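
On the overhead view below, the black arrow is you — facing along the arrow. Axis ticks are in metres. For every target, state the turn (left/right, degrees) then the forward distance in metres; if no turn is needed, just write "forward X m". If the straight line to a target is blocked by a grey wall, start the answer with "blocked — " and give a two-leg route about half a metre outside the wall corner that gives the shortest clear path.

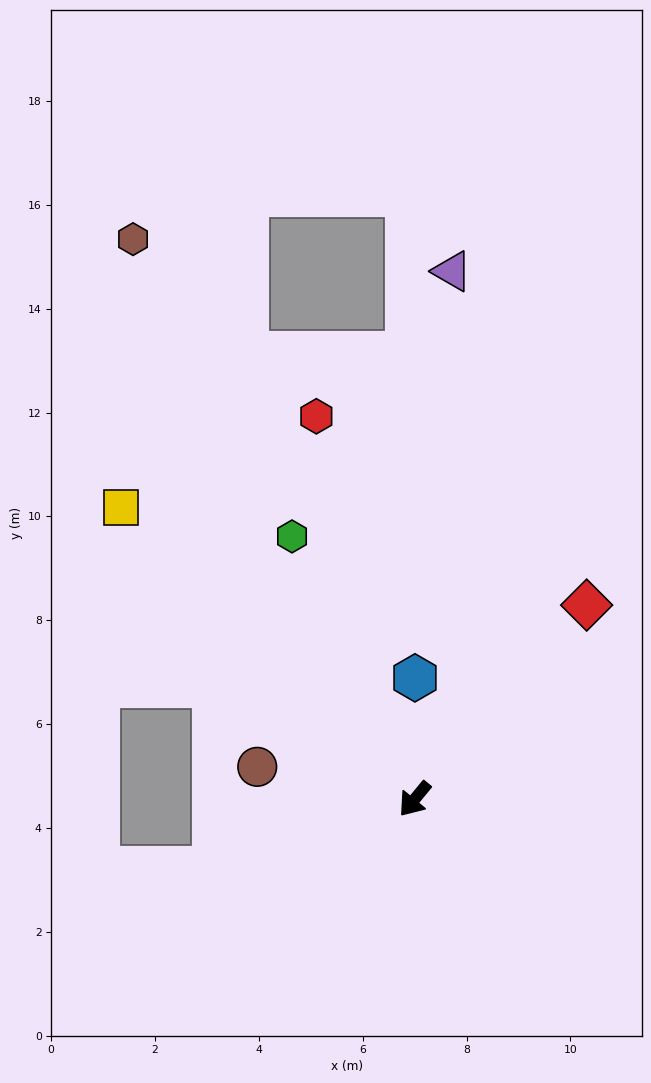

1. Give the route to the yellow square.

turn right 95°, forward 8.0 m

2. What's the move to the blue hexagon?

turn right 141°, forward 2.3 m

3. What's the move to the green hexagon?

turn right 115°, forward 5.6 m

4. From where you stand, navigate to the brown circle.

turn right 62°, forward 3.1 m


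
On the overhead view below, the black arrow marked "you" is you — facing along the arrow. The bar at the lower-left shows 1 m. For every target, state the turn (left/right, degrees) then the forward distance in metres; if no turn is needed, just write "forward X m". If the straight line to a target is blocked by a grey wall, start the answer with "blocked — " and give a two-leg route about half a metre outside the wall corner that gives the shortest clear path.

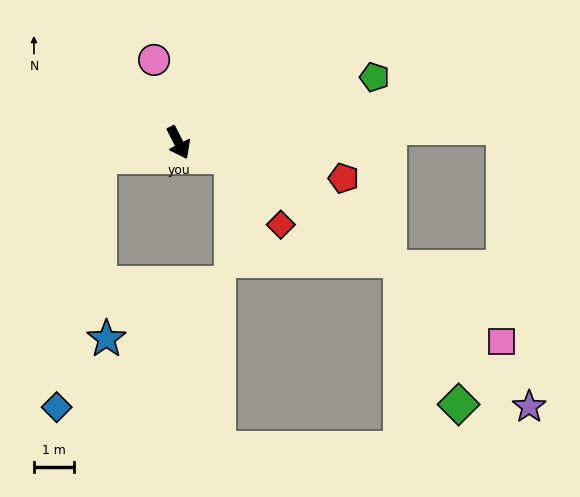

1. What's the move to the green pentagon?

turn left 81°, forward 5.1 m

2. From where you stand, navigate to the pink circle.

turn left 169°, forward 2.1 m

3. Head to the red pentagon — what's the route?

turn left 51°, forward 4.2 m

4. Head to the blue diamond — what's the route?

blocked — turn right 107°, forward 2.0 m, then turn left 70°, forward 6.3 m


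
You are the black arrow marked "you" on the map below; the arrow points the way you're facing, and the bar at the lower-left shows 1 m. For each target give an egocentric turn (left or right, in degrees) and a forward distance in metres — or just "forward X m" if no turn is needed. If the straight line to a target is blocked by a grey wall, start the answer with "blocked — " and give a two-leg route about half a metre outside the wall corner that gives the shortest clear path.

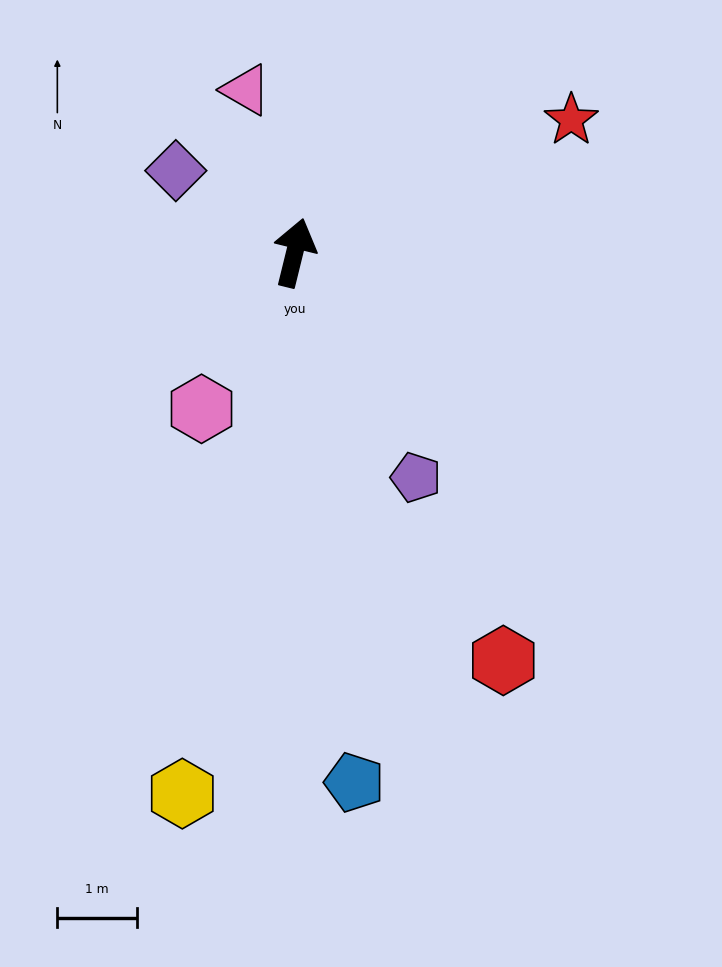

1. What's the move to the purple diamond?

turn left 69°, forward 1.8 m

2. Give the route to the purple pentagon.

turn right 138°, forward 3.2 m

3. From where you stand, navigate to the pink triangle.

turn left 30°, forward 2.1 m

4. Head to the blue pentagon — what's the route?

turn right 160°, forward 6.7 m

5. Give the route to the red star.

turn right 51°, forward 3.9 m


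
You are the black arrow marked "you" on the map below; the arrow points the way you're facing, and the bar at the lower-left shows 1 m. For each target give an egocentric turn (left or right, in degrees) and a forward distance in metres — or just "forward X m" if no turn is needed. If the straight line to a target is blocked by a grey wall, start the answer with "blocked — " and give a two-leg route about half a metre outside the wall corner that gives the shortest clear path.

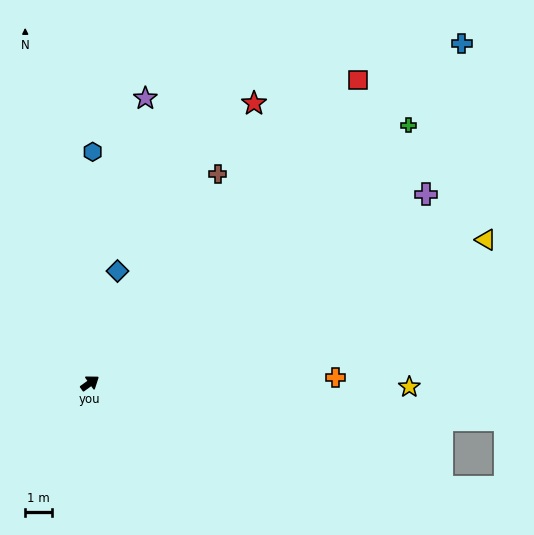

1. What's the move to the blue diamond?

turn left 41°, forward 4.4 m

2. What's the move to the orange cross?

turn right 34°, forward 9.3 m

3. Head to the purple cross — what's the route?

turn right 6°, forward 14.6 m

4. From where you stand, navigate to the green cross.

turn left 3°, forward 15.5 m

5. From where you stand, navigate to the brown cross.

turn left 23°, forward 9.3 m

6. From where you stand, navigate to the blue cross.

turn left 7°, forward 19.1 m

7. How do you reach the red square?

turn left 13°, forward 15.3 m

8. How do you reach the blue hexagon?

turn left 54°, forward 8.8 m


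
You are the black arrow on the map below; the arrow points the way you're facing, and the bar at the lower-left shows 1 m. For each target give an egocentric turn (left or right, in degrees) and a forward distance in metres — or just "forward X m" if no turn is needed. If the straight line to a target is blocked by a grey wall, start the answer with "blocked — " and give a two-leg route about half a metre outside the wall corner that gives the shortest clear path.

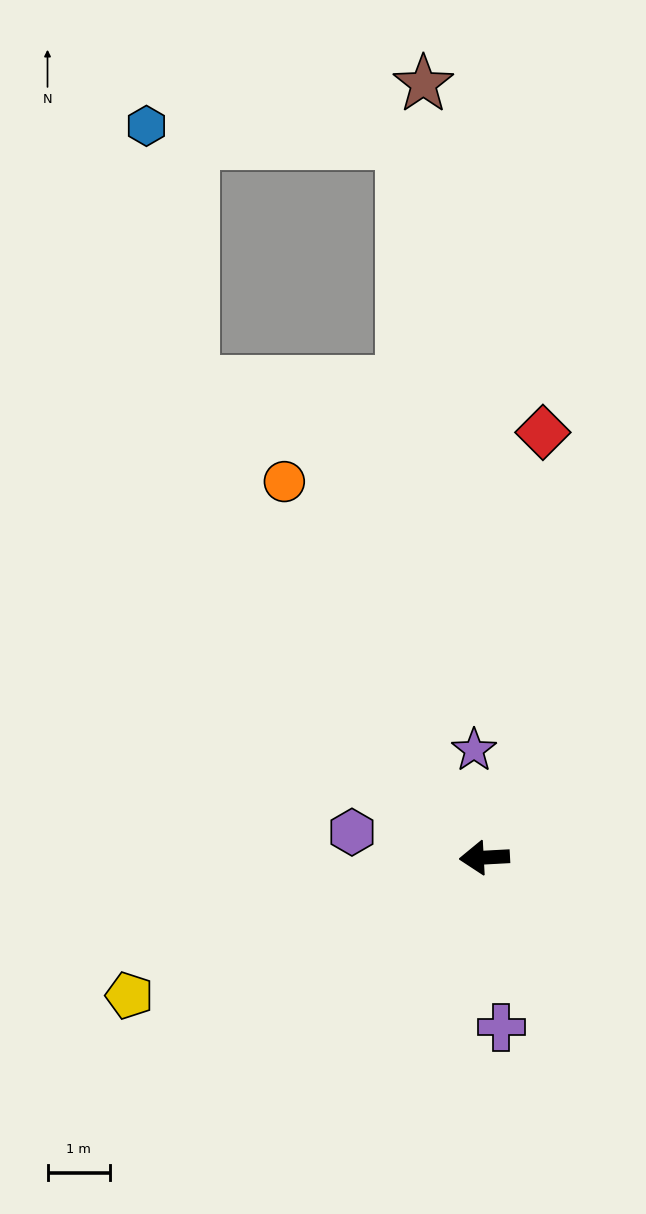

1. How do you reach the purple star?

turn right 88°, forward 1.7 m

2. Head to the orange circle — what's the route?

turn right 65°, forward 6.9 m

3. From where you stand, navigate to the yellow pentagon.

turn left 18°, forward 6.1 m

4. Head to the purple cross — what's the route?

turn left 93°, forward 2.7 m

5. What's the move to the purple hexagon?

turn right 14°, forward 2.2 m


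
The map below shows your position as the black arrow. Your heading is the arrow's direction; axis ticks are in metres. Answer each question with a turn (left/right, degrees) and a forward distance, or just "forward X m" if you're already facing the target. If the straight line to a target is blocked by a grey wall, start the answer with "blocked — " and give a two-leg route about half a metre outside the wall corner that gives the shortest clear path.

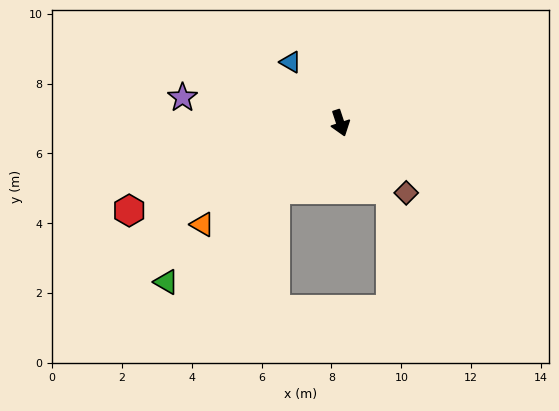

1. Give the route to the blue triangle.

turn right 159°, forward 2.3 m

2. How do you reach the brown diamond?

turn left 25°, forward 2.7 m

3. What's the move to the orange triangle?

turn right 72°, forward 4.9 m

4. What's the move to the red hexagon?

turn right 86°, forward 6.5 m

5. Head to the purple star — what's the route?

turn right 117°, forward 4.6 m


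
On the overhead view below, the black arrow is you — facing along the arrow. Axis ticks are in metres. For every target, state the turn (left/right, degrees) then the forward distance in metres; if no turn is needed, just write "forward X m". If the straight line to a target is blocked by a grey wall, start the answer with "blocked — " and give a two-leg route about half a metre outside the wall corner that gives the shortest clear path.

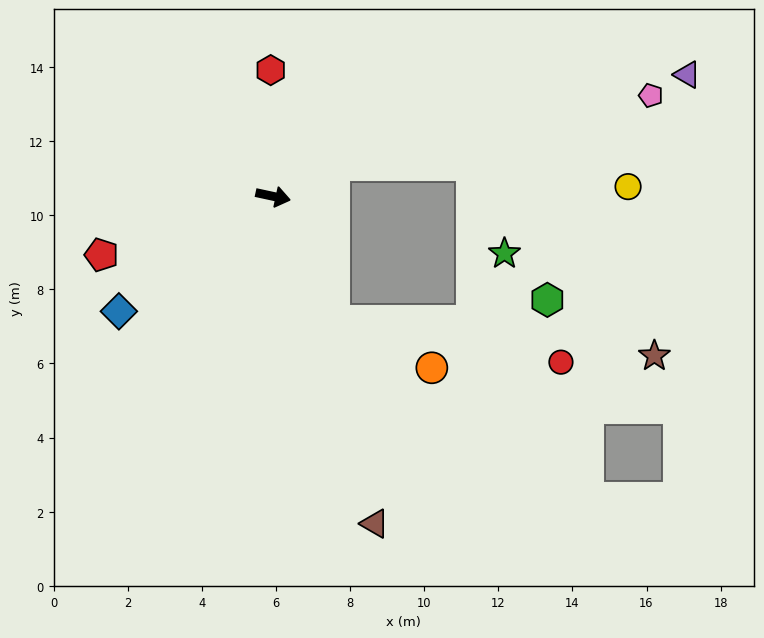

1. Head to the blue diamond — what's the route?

turn right 131°, forward 5.2 m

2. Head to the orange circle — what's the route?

blocked — turn right 52°, forward 3.7 m, then turn left 38°, forward 2.9 m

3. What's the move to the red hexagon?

turn left 103°, forward 3.4 m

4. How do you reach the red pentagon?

turn right 149°, forward 4.9 m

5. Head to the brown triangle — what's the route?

turn right 61°, forward 9.3 m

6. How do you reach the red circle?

blocked — turn right 52°, forward 3.7 m, then turn left 54°, forward 6.2 m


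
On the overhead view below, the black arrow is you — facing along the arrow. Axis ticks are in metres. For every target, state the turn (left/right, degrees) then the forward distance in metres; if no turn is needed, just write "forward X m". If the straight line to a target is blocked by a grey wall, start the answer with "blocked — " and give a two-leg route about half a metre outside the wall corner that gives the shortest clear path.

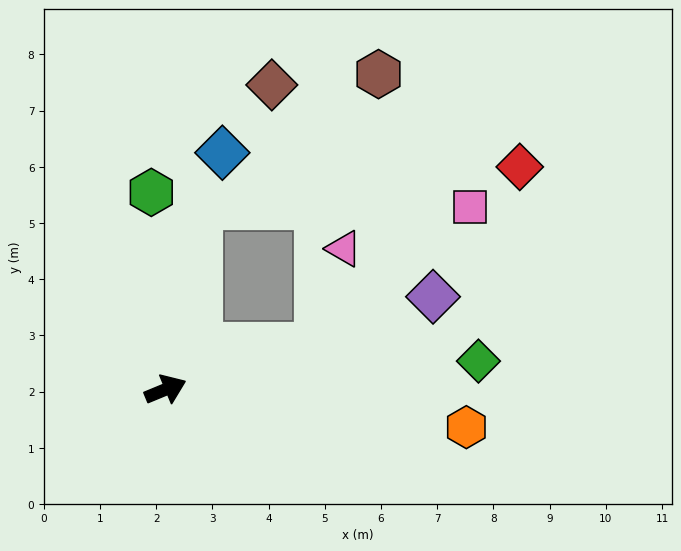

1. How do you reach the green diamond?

turn right 17°, forward 5.6 m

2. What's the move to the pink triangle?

blocked — turn right 7°, forward 2.8 m, then turn left 60°, forward 1.8 m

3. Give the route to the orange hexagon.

turn right 30°, forward 5.4 m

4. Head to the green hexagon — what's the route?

turn left 72°, forward 3.5 m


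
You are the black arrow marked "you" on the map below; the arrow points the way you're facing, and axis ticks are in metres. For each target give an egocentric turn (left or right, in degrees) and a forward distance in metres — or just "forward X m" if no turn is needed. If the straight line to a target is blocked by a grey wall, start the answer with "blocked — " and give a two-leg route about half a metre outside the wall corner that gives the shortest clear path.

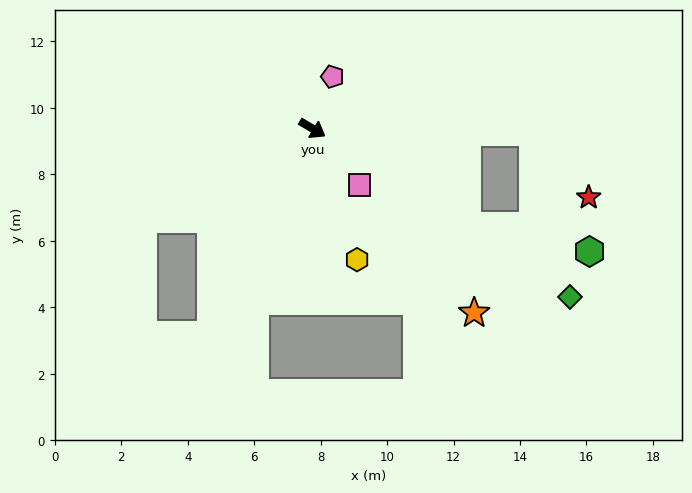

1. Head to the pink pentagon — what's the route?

turn left 100°, forward 1.7 m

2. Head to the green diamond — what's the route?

turn right 2°, forward 9.3 m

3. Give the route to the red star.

blocked — turn left 30°, forward 6.6 m, then turn right 49°, forward 2.6 m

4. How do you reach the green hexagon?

blocked — forward 5.5 m, then turn left 19°, forward 3.8 m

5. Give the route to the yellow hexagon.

turn right 40°, forward 4.2 m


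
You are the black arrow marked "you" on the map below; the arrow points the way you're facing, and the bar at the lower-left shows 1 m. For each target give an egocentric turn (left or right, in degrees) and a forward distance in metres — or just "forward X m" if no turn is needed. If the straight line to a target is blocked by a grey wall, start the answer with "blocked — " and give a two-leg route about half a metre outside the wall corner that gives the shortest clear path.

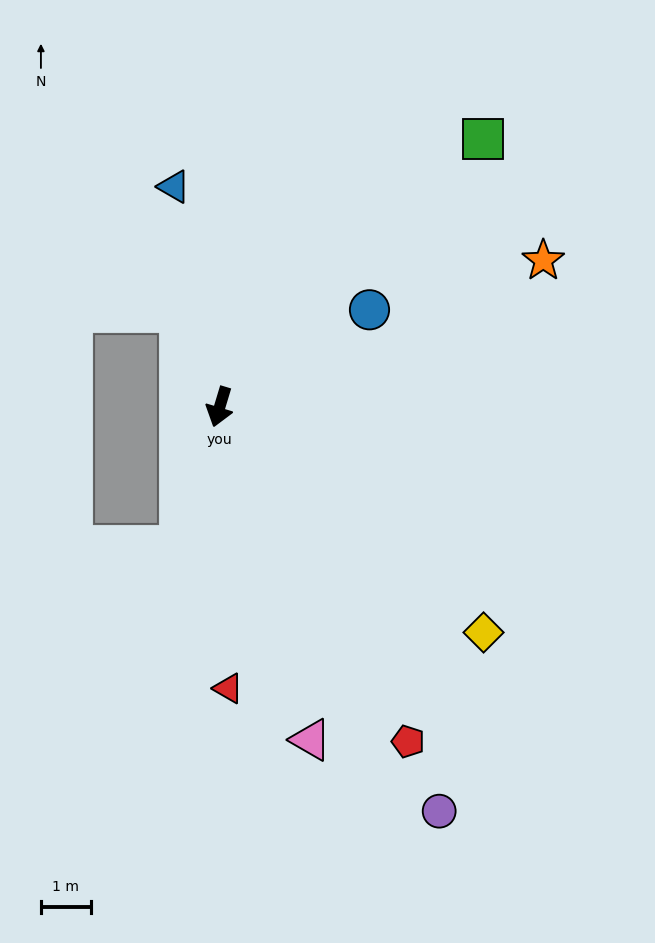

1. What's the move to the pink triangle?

turn left 32°, forward 7.0 m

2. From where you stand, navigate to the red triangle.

turn left 19°, forward 5.7 m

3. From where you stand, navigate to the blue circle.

turn left 140°, forward 3.6 m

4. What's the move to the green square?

turn left 152°, forward 7.6 m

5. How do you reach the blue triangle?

turn right 151°, forward 4.5 m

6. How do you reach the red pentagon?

turn left 46°, forward 7.7 m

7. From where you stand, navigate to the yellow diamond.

turn left 66°, forward 7.0 m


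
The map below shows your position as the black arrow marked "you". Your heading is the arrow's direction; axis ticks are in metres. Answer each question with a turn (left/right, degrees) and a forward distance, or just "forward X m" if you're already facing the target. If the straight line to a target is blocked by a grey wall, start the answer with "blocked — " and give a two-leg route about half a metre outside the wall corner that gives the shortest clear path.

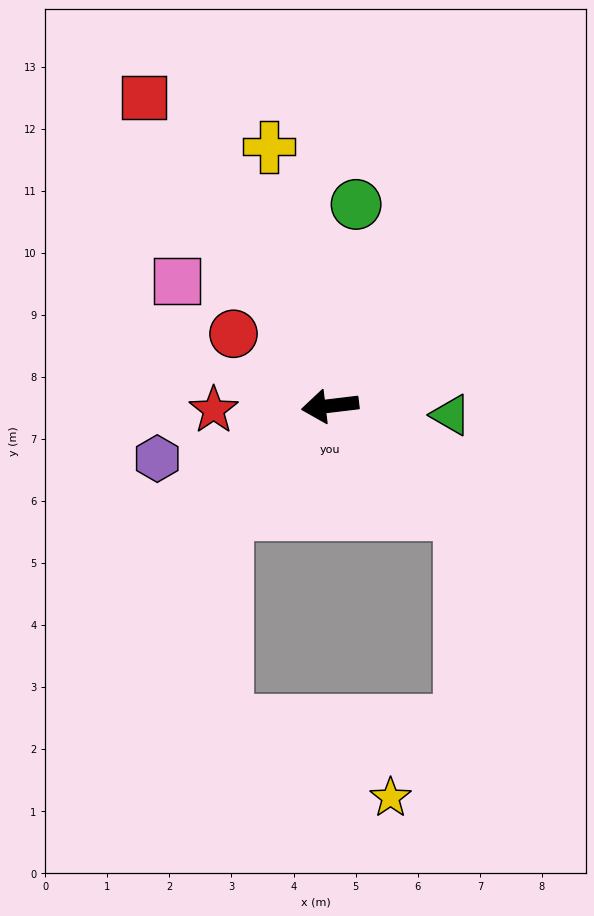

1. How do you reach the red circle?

turn right 44°, forward 1.9 m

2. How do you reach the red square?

turn right 66°, forward 5.8 m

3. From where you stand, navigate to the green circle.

turn right 104°, forward 3.3 m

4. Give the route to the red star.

turn right 5°, forward 1.9 m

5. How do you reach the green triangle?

turn left 169°, forward 2.0 m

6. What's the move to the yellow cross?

turn right 84°, forward 4.3 m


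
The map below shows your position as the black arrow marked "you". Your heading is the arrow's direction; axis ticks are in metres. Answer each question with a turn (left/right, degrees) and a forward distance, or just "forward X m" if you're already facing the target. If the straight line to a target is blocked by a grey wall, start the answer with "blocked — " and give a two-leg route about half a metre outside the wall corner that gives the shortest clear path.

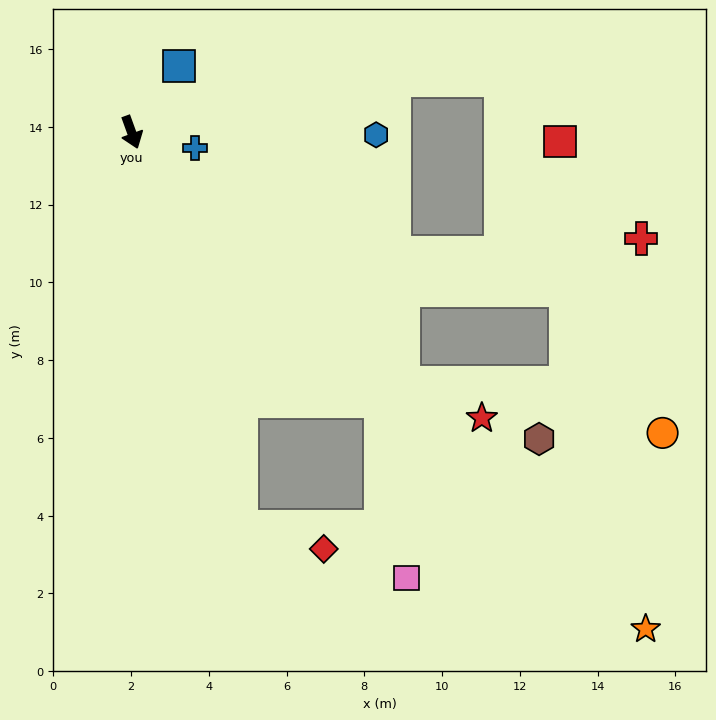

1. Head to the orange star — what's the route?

turn left 26°, forward 18.4 m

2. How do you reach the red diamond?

blocked — turn right 4°, forward 10.5 m, then turn left 59°, forward 2.2 m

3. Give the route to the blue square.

turn left 124°, forward 2.1 m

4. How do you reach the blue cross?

turn left 56°, forward 1.7 m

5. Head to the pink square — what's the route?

blocked — turn left 23°, forward 9.4 m, then turn right 34°, forward 4.6 m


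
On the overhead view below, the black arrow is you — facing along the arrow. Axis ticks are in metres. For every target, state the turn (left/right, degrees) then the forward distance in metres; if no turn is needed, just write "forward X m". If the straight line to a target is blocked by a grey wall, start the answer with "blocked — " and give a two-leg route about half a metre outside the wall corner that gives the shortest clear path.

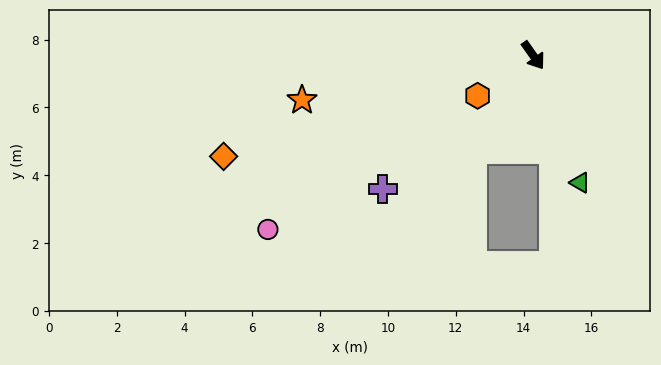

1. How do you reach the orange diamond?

turn right 107°, forward 9.6 m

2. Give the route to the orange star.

turn right 114°, forward 6.9 m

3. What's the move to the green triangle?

turn right 15°, forward 4.0 m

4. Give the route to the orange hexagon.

turn right 89°, forward 2.0 m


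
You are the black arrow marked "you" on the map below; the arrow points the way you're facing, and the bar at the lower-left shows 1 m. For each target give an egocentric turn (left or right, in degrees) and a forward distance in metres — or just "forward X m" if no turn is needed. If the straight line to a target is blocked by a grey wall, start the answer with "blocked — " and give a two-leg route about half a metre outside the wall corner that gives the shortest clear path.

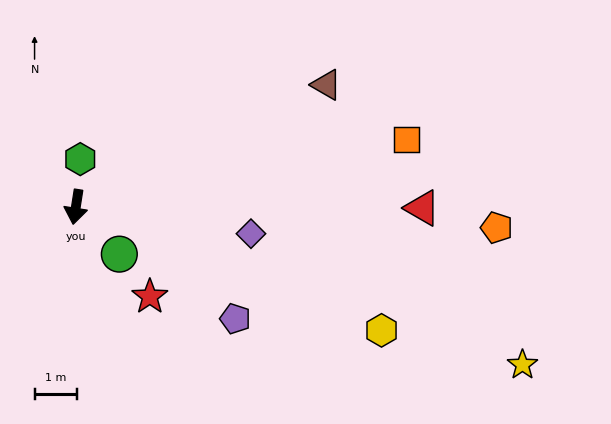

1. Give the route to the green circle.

turn left 52°, forward 1.5 m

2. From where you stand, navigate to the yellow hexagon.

turn left 77°, forward 7.7 m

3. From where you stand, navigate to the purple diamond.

turn left 90°, forward 4.1 m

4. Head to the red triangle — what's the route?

turn left 99°, forward 8.1 m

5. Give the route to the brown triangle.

turn left 125°, forward 6.5 m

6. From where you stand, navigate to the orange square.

turn left 110°, forward 7.9 m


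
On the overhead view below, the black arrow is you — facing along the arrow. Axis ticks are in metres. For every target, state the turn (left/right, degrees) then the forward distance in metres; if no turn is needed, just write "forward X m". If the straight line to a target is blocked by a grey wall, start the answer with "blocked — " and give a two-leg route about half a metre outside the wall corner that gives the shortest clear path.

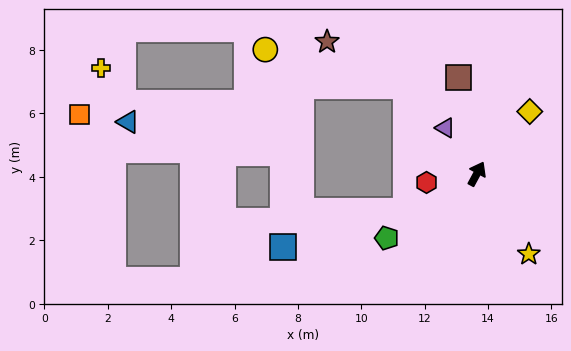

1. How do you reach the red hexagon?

turn left 128°, forward 1.6 m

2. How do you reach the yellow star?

turn right 119°, forward 3.0 m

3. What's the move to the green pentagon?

turn left 154°, forward 3.5 m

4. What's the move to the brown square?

turn left 39°, forward 3.1 m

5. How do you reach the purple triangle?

turn left 63°, forward 1.8 m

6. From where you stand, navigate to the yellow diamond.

turn right 12°, forward 2.6 m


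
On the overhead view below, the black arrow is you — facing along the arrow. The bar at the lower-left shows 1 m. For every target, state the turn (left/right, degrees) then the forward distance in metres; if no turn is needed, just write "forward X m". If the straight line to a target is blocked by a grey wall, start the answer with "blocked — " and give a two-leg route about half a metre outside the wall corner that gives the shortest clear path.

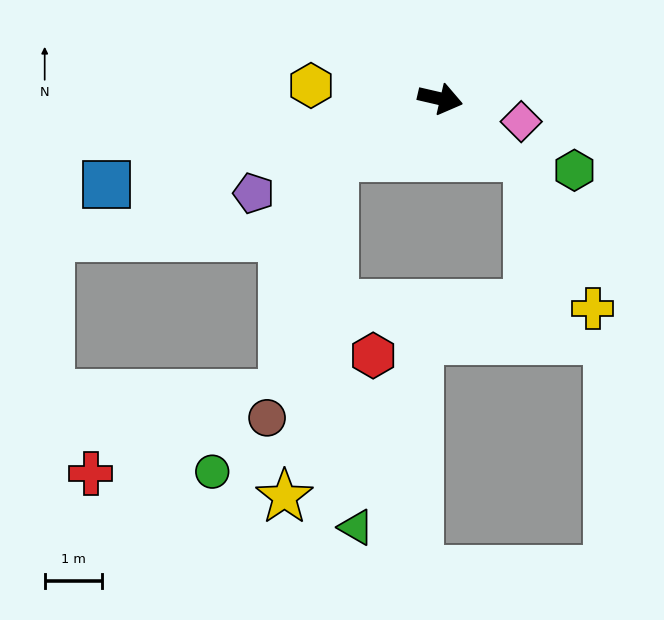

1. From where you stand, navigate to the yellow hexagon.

turn right 173°, forward 2.3 m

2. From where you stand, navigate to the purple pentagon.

turn right 140°, forward 3.6 m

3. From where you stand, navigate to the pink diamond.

turn right 3°, forward 1.5 m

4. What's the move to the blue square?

turn right 153°, forward 6.0 m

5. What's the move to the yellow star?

blocked — turn right 138°, forward 2.1 m, then turn left 53°, forward 6.0 m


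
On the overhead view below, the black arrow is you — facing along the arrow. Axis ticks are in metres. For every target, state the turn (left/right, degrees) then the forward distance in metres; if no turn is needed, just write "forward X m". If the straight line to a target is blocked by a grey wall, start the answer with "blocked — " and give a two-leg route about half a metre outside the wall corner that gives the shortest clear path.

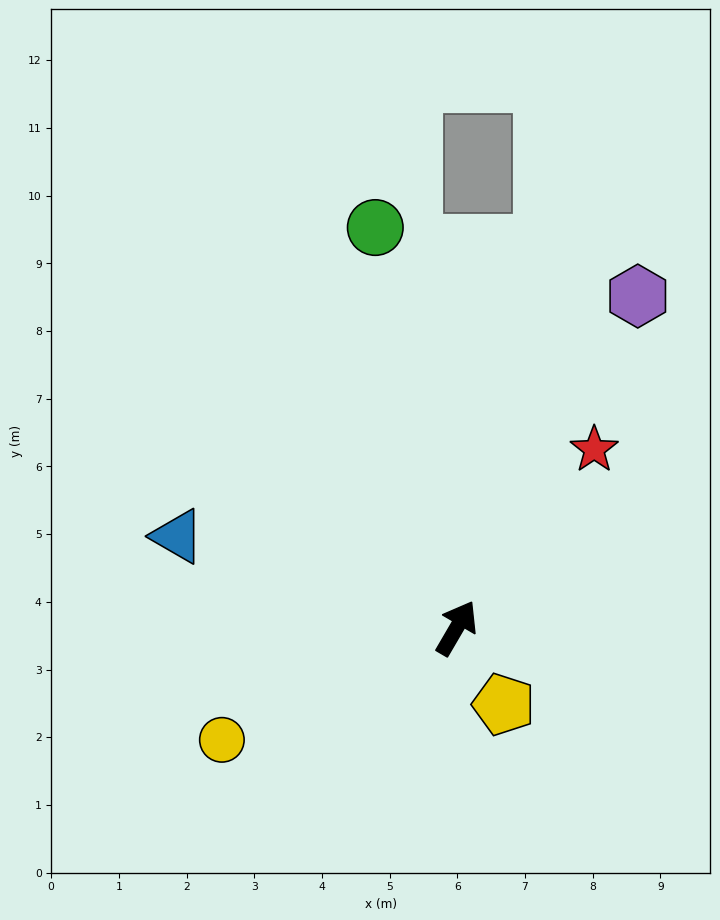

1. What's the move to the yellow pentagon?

turn right 118°, forward 1.3 m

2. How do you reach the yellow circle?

turn left 146°, forward 3.8 m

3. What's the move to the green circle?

turn left 42°, forward 6.0 m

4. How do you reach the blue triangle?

turn left 102°, forward 4.3 m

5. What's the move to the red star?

turn right 7°, forward 3.3 m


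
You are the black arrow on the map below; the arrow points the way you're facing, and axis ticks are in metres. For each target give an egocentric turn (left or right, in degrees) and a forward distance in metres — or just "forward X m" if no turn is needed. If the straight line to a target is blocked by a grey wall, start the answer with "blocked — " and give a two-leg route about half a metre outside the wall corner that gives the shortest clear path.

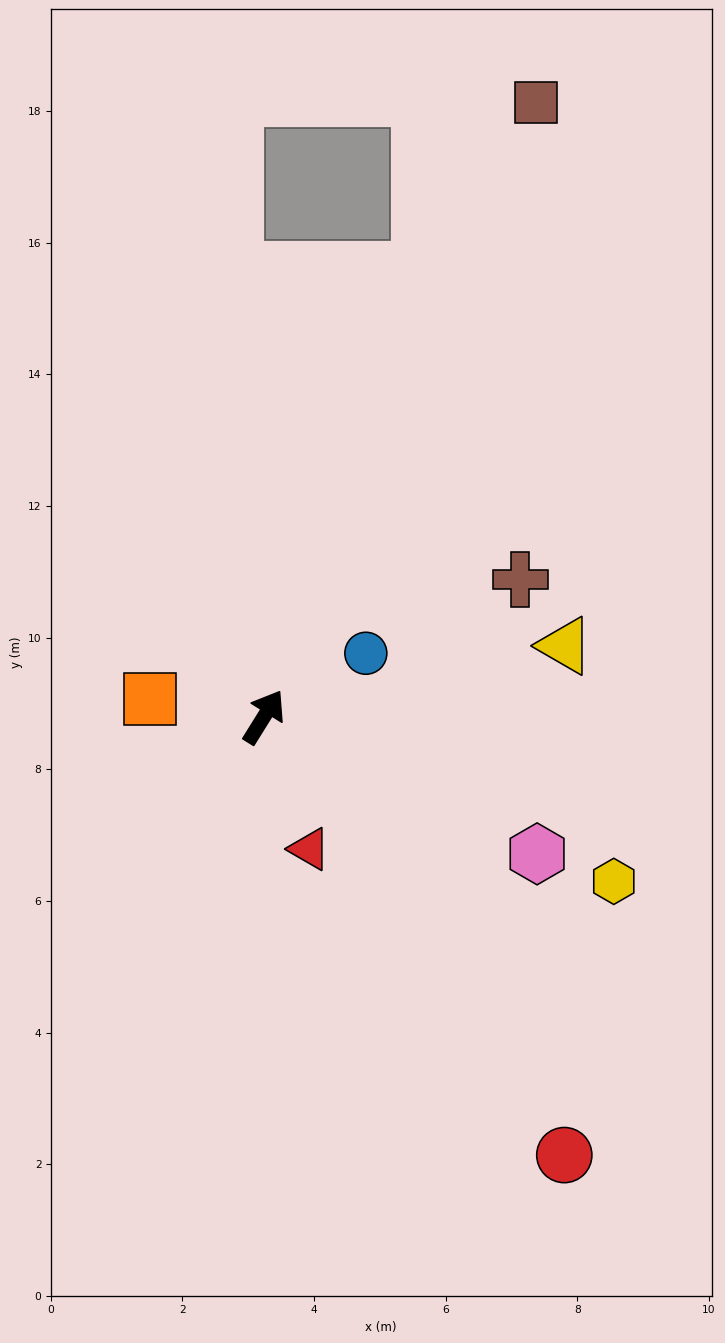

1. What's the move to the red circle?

turn right 114°, forward 8.1 m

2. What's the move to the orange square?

turn left 113°, forward 1.8 m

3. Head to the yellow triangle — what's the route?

turn right 45°, forward 4.7 m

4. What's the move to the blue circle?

turn right 26°, forward 1.8 m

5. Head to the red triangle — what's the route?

turn right 129°, forward 2.1 m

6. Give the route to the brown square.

turn left 8°, forward 10.2 m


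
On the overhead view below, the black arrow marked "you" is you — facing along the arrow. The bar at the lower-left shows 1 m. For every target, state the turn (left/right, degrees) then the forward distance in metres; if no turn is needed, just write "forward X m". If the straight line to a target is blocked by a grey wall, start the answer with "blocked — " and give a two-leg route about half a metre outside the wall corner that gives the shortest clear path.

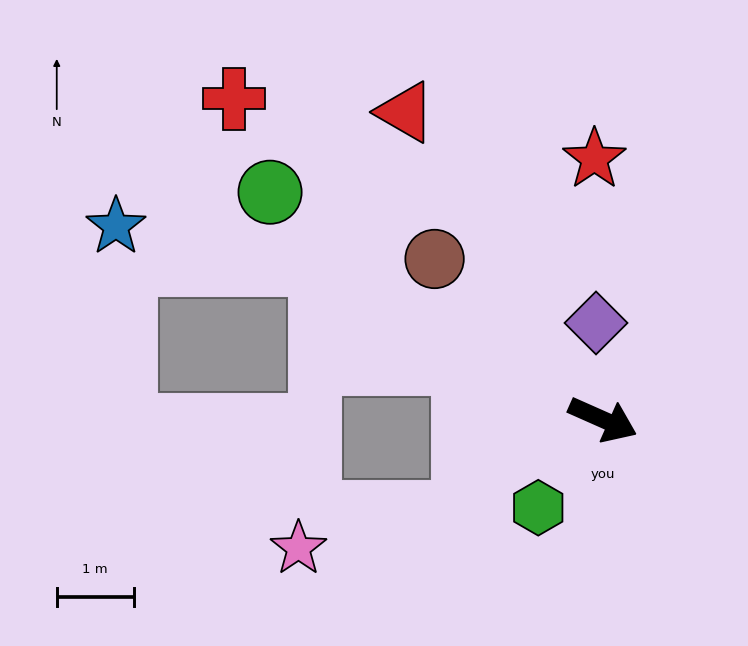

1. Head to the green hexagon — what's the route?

turn right 102°, forward 1.4 m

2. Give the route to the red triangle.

turn left 147°, forward 4.8 m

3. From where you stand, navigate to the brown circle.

turn left 160°, forward 3.0 m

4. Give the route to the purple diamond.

turn left 118°, forward 1.3 m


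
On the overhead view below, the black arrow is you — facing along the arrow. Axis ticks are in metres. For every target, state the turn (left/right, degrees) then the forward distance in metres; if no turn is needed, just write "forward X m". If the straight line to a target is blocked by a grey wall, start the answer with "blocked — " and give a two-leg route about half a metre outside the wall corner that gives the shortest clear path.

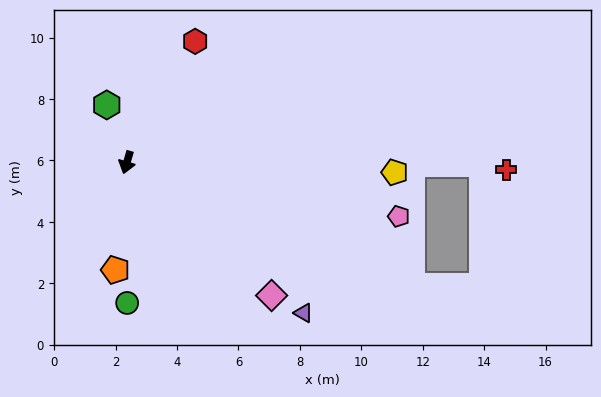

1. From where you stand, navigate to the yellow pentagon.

turn left 104°, forward 8.7 m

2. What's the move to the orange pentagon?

turn left 10°, forward 3.5 m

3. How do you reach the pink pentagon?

turn left 95°, forward 9.0 m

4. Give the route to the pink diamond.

turn left 64°, forward 6.4 m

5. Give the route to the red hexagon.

turn left 167°, forward 4.5 m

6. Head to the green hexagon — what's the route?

turn right 144°, forward 2.0 m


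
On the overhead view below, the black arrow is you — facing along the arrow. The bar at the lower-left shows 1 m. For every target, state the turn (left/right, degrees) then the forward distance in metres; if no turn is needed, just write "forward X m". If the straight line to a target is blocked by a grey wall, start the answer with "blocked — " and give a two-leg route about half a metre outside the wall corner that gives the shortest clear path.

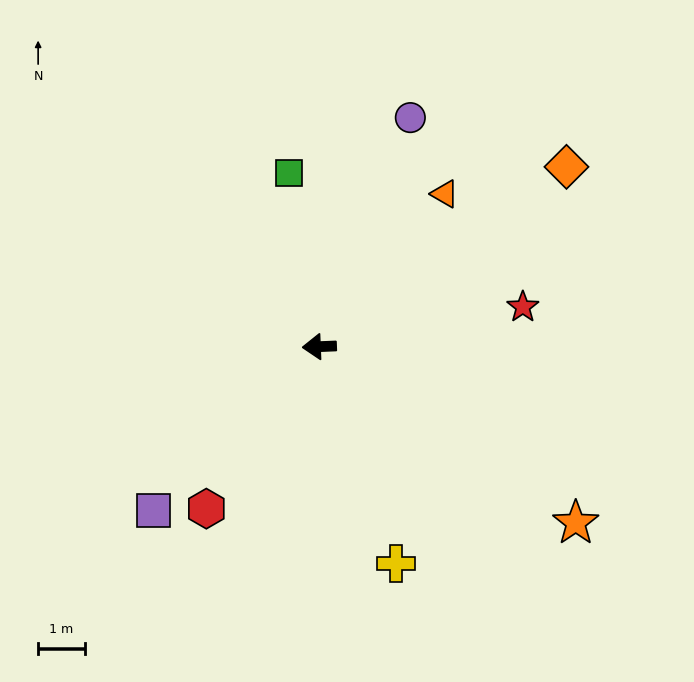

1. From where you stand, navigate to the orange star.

turn left 143°, forward 6.7 m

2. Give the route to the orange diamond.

turn right 146°, forward 6.5 m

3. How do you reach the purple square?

turn left 42°, forward 5.0 m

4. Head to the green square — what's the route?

turn right 83°, forward 3.8 m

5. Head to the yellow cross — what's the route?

turn left 107°, forward 4.9 m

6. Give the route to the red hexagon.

turn left 53°, forward 4.2 m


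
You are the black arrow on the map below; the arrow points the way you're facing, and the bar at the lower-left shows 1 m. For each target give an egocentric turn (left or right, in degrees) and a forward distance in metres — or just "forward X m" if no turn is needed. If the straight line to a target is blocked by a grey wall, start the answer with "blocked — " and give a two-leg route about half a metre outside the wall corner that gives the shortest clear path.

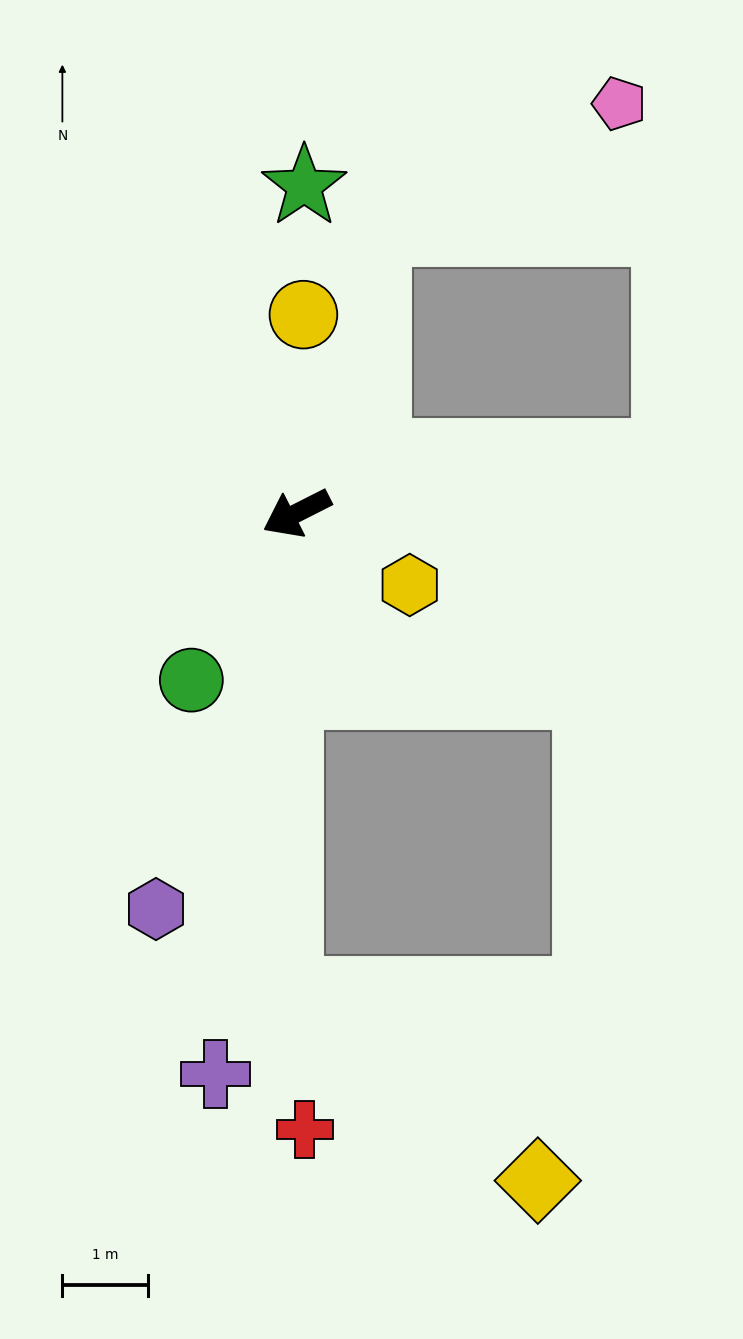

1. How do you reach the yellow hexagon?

turn left 121°, forward 1.6 m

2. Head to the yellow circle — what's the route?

turn right 119°, forward 2.3 m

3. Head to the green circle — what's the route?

turn left 31°, forward 2.3 m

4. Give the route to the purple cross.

turn left 55°, forward 6.6 m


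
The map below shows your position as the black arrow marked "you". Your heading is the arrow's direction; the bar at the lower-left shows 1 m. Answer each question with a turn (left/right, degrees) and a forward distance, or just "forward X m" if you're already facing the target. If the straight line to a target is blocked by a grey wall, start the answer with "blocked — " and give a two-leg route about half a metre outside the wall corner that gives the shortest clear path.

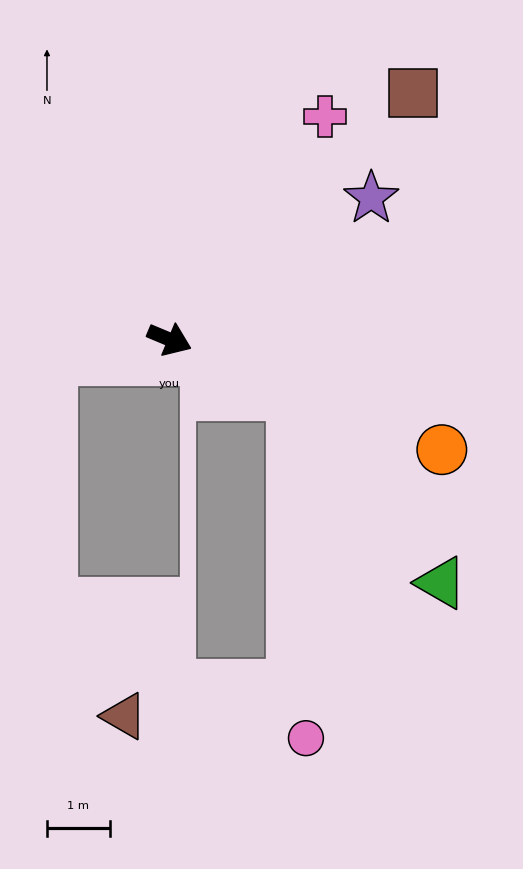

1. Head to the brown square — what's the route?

turn left 68°, forward 5.5 m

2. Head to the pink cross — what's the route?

turn left 78°, forward 4.3 m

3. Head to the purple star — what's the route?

turn left 58°, forward 3.9 m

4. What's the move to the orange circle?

forward 4.7 m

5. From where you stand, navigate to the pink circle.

blocked — forward 2.1 m, then turn right 65°, forward 5.5 m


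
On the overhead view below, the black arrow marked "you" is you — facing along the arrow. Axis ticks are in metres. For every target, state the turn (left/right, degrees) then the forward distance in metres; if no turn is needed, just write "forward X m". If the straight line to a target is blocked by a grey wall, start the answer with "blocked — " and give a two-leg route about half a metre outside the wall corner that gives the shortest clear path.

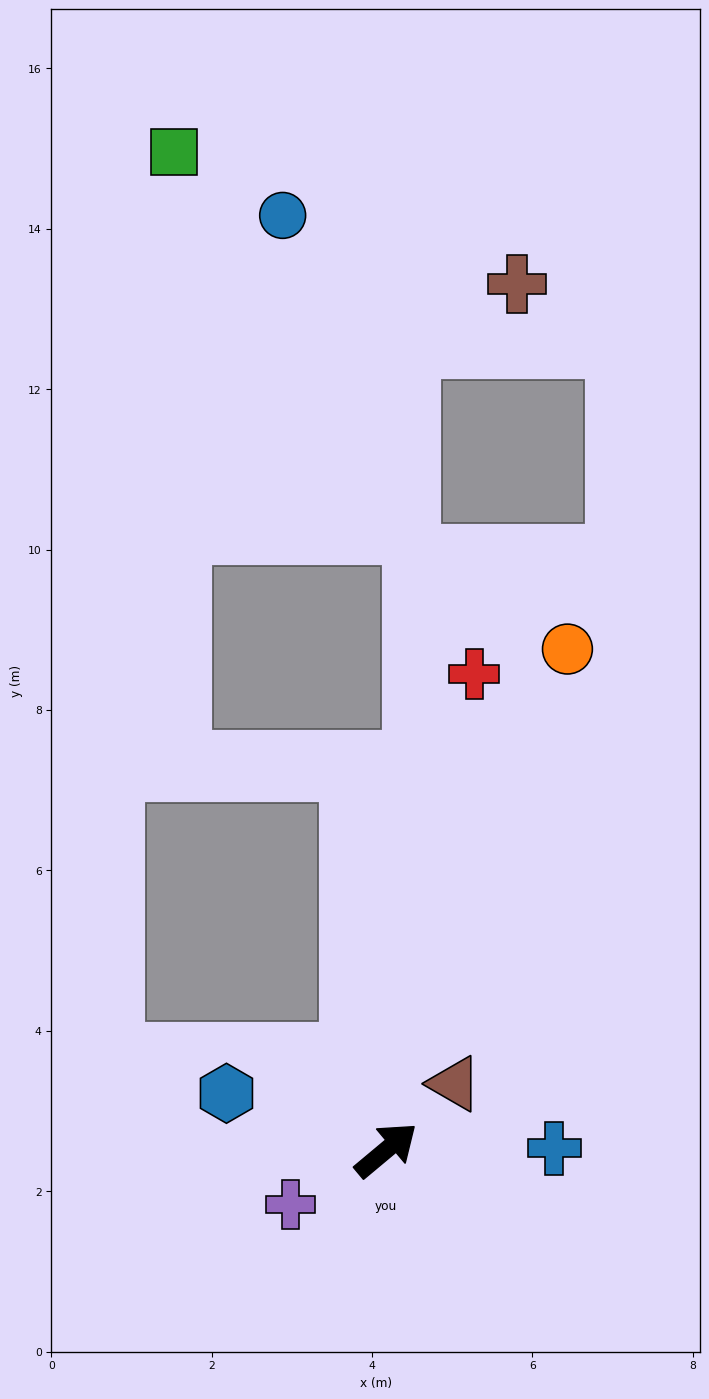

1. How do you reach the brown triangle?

turn left 4°, forward 1.2 m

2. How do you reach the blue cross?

turn right 39°, forward 2.1 m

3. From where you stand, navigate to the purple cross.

turn left 170°, forward 1.4 m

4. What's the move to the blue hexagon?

turn left 121°, forward 2.1 m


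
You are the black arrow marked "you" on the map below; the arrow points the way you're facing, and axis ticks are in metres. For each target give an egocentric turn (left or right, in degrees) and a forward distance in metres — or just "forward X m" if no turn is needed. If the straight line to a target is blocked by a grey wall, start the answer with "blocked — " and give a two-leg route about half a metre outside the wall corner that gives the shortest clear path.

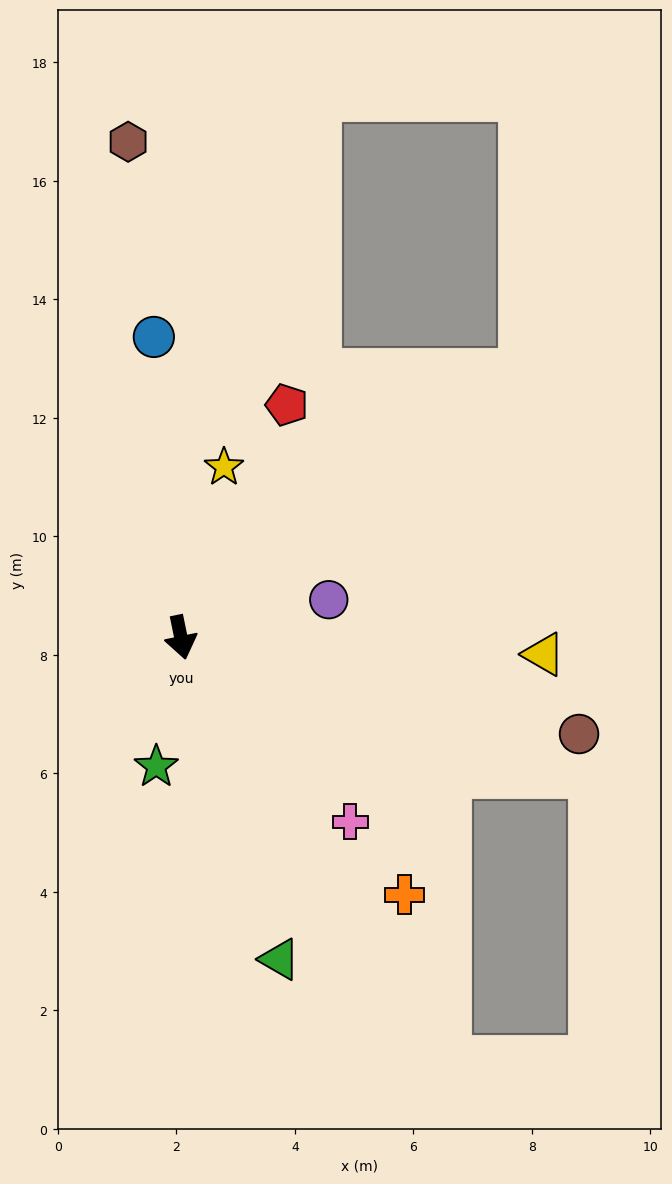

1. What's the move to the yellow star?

turn left 154°, forward 3.0 m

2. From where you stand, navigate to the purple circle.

turn left 93°, forward 2.6 m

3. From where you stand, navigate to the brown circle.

turn left 65°, forward 6.9 m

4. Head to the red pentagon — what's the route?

turn left 144°, forward 4.3 m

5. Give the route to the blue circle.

turn left 174°, forward 5.1 m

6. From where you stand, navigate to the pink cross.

turn left 31°, forward 4.2 m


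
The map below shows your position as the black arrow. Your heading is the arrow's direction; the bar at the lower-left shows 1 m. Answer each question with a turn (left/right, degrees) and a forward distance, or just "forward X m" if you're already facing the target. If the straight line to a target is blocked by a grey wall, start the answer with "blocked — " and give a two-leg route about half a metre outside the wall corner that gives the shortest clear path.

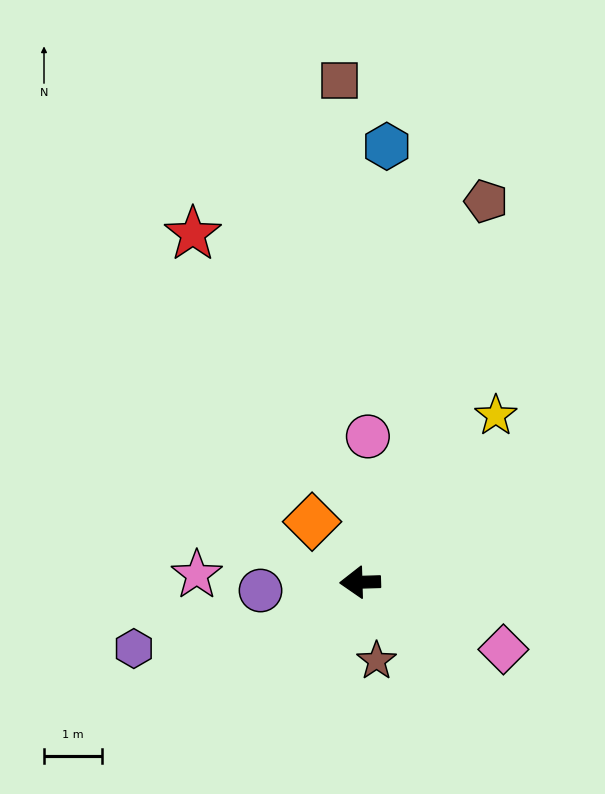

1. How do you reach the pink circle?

turn right 95°, forward 2.5 m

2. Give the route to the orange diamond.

turn right 53°, forward 1.3 m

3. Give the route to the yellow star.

turn right 131°, forward 3.7 m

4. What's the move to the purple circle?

turn left 3°, forward 1.7 m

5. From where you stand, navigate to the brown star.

turn left 100°, forward 1.4 m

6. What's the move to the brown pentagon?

turn right 110°, forward 6.9 m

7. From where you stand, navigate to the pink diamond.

turn left 153°, forward 2.7 m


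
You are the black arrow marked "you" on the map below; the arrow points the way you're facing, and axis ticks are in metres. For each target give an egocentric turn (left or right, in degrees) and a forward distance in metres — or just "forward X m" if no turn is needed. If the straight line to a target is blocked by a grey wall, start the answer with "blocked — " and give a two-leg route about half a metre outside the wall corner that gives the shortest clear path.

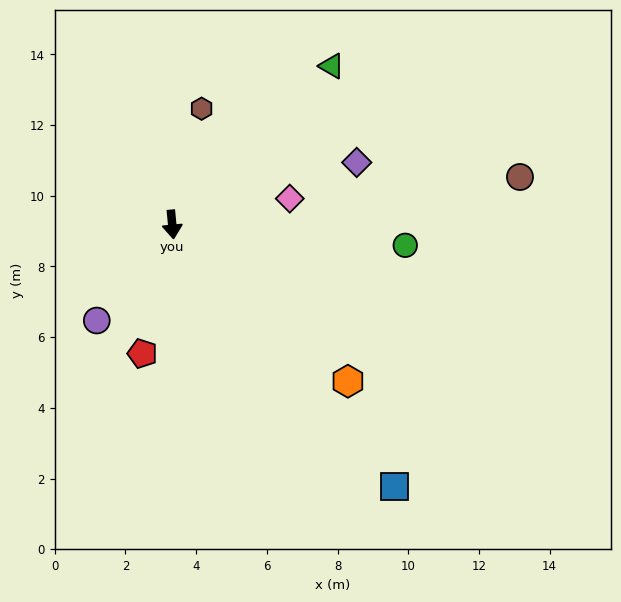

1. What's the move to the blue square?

turn left 35°, forward 9.7 m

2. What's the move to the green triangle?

turn left 129°, forward 6.4 m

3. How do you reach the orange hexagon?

turn left 43°, forward 6.7 m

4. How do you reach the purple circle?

turn right 44°, forward 3.5 m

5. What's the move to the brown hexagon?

turn left 160°, forward 3.4 m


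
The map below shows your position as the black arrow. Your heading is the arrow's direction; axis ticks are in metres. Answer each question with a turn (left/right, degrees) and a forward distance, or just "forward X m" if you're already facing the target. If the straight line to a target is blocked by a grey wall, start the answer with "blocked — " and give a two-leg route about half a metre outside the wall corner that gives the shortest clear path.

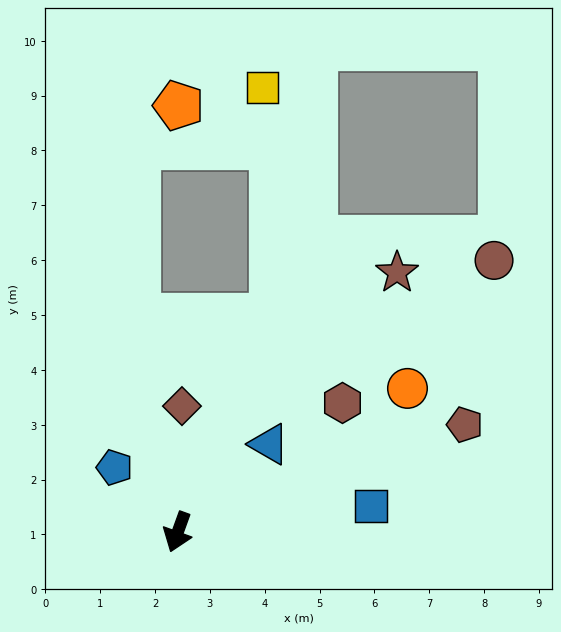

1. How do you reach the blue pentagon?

turn right 116°, forward 1.6 m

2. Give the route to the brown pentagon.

turn left 130°, forward 5.6 m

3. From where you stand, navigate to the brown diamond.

turn right 162°, forward 2.3 m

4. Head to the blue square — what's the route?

turn left 118°, forward 3.6 m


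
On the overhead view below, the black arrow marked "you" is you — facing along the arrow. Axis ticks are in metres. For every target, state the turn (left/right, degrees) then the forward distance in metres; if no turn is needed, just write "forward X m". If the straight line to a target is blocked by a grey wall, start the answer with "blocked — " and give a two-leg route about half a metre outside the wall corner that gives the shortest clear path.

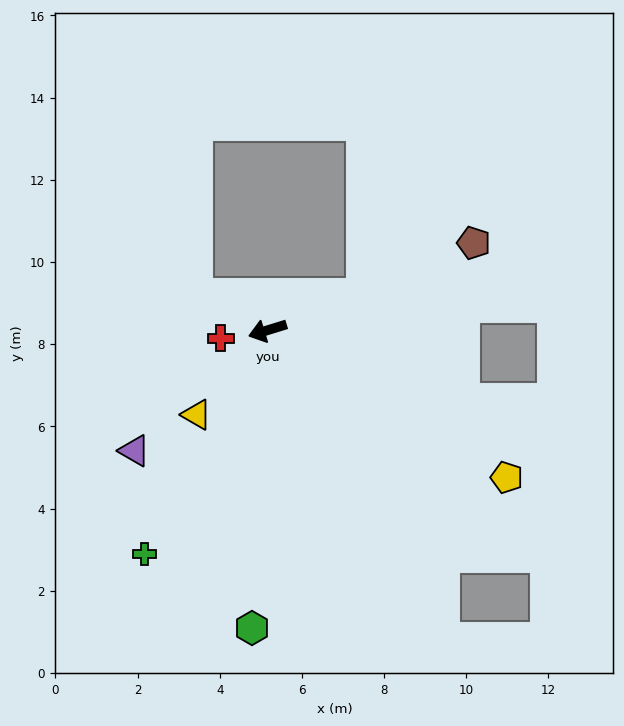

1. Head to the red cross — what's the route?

turn right 7°, forward 1.2 m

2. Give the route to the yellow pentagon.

turn left 131°, forward 6.8 m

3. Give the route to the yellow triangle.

turn left 33°, forward 2.7 m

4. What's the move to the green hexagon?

turn left 70°, forward 7.3 m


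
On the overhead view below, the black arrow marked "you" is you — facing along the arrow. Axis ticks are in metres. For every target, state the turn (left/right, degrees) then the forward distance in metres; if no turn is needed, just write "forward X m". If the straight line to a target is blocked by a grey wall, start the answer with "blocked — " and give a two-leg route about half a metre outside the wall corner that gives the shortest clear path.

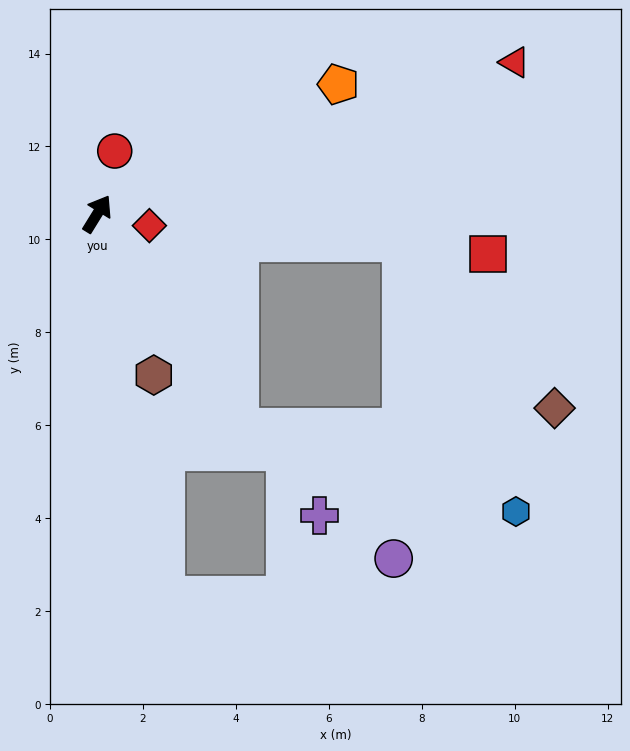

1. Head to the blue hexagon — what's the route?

blocked — turn right 115°, forward 5.5 m, then turn left 40°, forward 6.2 m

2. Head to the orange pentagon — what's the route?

turn right 30°, forward 5.9 m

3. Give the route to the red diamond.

turn right 71°, forward 1.1 m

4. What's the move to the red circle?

turn left 16°, forward 1.4 m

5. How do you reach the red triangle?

turn right 38°, forward 9.6 m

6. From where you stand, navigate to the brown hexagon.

turn right 129°, forward 3.7 m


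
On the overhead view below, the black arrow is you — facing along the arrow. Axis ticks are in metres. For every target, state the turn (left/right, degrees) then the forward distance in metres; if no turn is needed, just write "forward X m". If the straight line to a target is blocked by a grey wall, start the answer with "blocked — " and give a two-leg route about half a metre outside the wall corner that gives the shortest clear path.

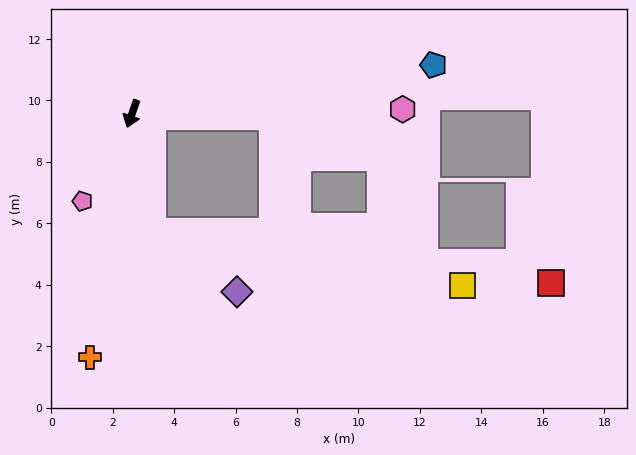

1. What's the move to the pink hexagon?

turn left 110°, forward 8.8 m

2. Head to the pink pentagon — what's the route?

turn right 10°, forward 3.3 m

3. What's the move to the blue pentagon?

turn left 118°, forward 9.9 m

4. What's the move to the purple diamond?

blocked — turn left 29°, forward 3.9 m, then turn left 44°, forward 3.4 m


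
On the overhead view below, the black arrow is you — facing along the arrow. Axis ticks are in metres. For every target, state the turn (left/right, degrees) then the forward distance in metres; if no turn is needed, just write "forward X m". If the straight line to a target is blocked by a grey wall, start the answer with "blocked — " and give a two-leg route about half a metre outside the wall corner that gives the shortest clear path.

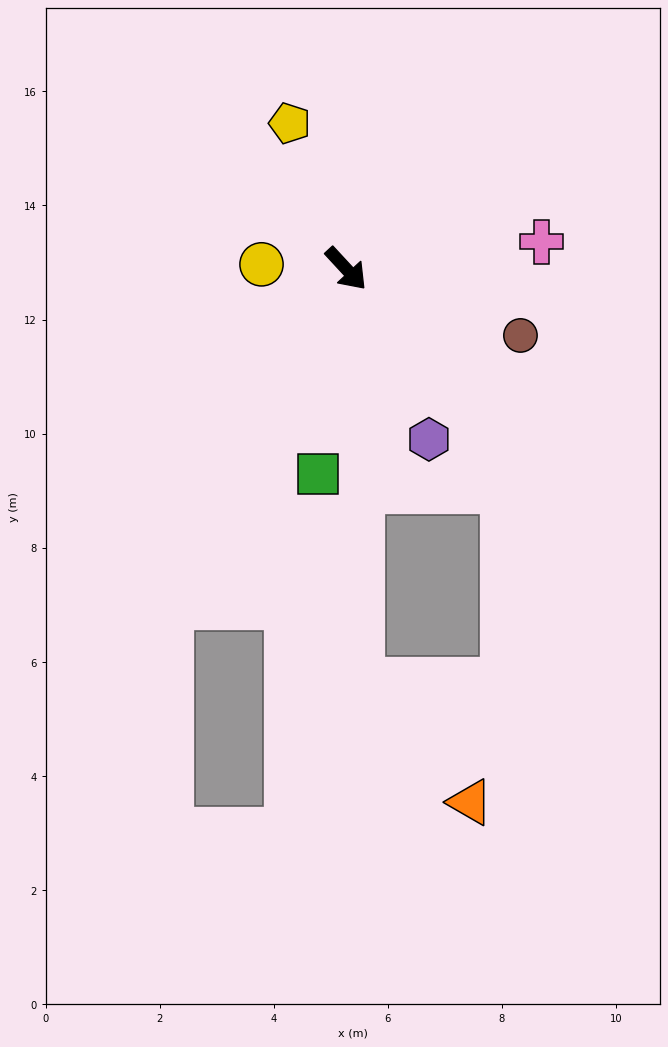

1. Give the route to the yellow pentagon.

turn left 158°, forward 2.7 m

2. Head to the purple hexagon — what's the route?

turn right 17°, forward 3.3 m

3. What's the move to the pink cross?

turn left 55°, forward 3.5 m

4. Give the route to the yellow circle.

turn right 136°, forward 1.5 m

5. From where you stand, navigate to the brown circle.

turn left 26°, forward 3.3 m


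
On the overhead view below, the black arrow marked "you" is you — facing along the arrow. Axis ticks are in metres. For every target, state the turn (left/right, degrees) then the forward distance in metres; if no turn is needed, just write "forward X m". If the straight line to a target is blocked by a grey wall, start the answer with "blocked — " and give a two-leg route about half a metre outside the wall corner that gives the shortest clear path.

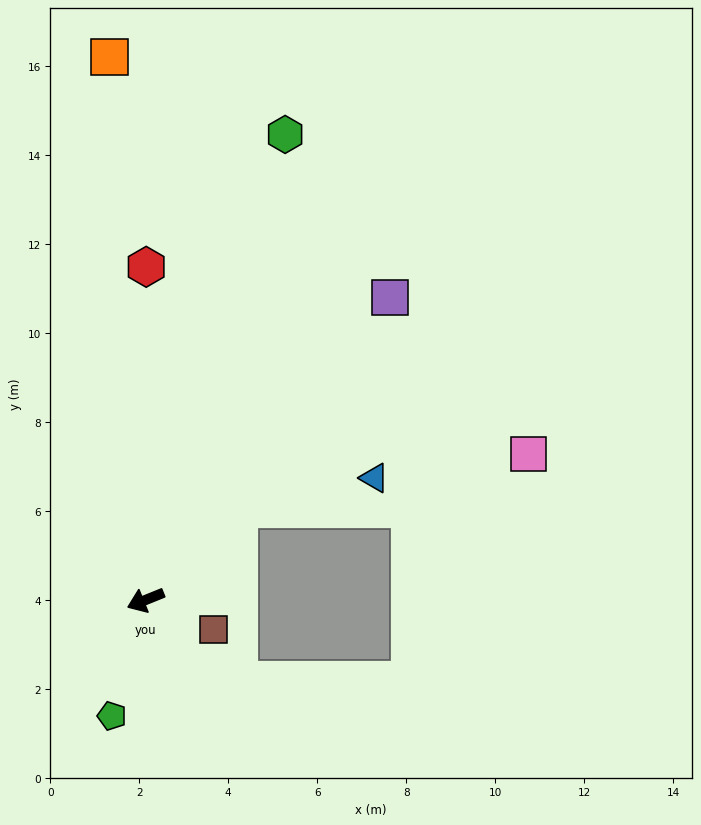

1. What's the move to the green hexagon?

turn right 129°, forward 10.9 m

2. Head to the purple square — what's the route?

turn right 151°, forward 8.7 m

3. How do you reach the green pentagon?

turn left 52°, forward 2.7 m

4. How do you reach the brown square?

turn left 134°, forward 1.7 m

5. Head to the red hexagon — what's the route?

turn right 112°, forward 7.5 m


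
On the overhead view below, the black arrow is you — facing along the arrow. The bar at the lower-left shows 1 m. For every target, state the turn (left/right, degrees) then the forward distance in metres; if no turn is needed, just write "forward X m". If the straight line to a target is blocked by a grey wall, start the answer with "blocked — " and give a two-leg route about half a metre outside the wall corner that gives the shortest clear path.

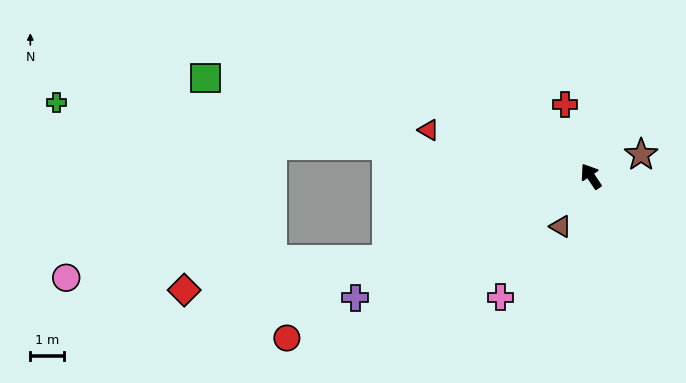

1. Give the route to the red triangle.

turn left 40°, forward 5.0 m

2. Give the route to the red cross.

turn right 14°, forward 2.3 m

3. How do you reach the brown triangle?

turn left 115°, forward 1.7 m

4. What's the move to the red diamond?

blocked — turn left 78°, forward 6.6 m, then turn right 13°, forward 6.1 m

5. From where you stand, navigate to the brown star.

turn right 101°, forward 1.6 m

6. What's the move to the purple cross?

turn left 83°, forward 7.9 m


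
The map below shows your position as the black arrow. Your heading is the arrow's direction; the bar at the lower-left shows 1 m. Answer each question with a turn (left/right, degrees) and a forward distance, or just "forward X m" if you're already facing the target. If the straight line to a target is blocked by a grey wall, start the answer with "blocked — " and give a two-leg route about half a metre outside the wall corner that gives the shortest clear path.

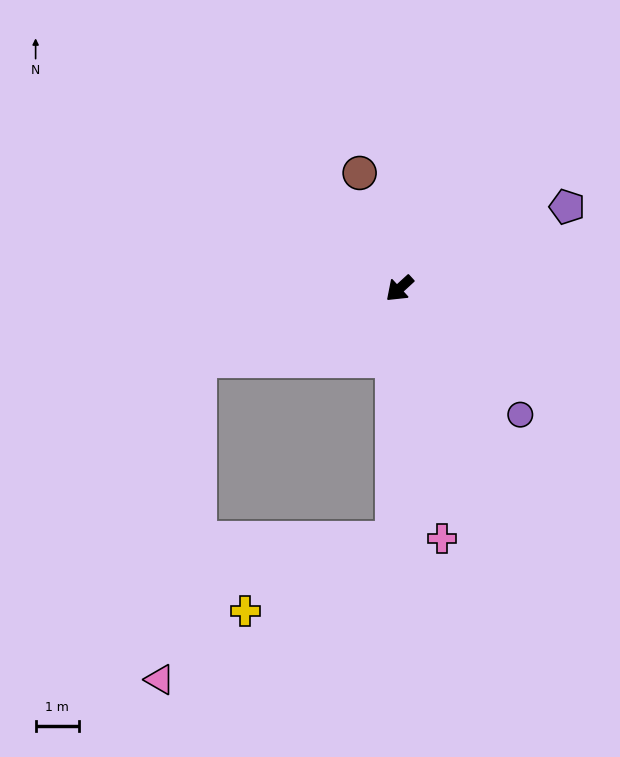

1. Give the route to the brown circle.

turn right 113°, forward 2.8 m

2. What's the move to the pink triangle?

blocked — turn right 23°, forward 5.0 m, then turn left 64°, forward 7.5 m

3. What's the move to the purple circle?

turn left 91°, forward 4.1 m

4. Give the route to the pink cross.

turn left 57°, forward 5.9 m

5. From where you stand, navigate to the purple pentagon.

turn left 164°, forward 4.3 m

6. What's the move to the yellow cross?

blocked — turn left 46°, forward 5.8 m, then turn right 63°, forward 3.8 m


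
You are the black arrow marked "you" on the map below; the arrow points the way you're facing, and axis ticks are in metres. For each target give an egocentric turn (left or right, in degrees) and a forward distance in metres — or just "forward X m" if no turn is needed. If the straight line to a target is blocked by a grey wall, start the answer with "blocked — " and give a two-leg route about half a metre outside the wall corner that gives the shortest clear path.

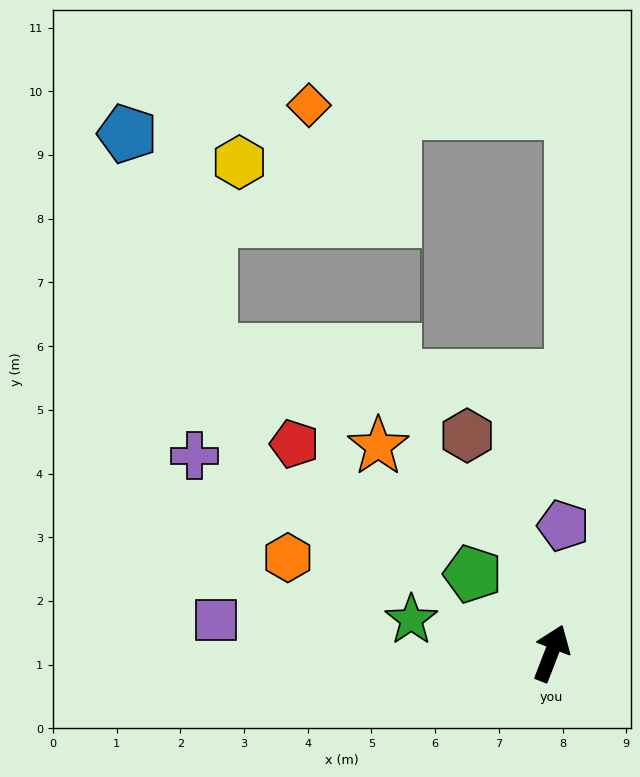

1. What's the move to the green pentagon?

turn left 66°, forward 1.8 m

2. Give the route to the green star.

turn left 98°, forward 2.3 m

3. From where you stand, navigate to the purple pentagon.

turn left 16°, forward 2.0 m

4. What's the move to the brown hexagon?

turn left 42°, forward 3.7 m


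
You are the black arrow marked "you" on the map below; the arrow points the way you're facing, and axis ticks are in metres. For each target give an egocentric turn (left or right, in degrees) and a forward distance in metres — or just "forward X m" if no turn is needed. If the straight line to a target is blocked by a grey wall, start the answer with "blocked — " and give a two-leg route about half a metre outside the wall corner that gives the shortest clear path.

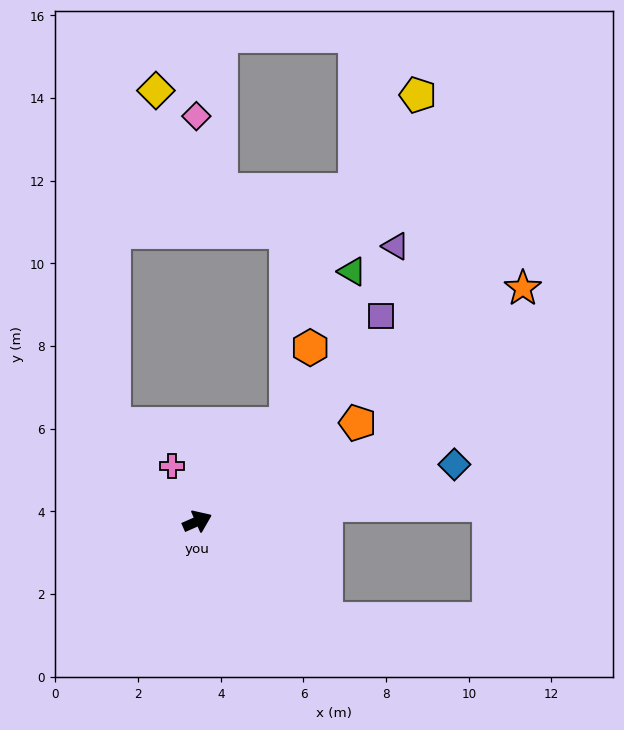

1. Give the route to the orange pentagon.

turn left 8°, forward 4.6 m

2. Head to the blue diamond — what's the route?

turn right 11°, forward 6.4 m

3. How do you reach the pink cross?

turn left 91°, forward 1.5 m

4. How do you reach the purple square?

turn left 25°, forward 6.7 m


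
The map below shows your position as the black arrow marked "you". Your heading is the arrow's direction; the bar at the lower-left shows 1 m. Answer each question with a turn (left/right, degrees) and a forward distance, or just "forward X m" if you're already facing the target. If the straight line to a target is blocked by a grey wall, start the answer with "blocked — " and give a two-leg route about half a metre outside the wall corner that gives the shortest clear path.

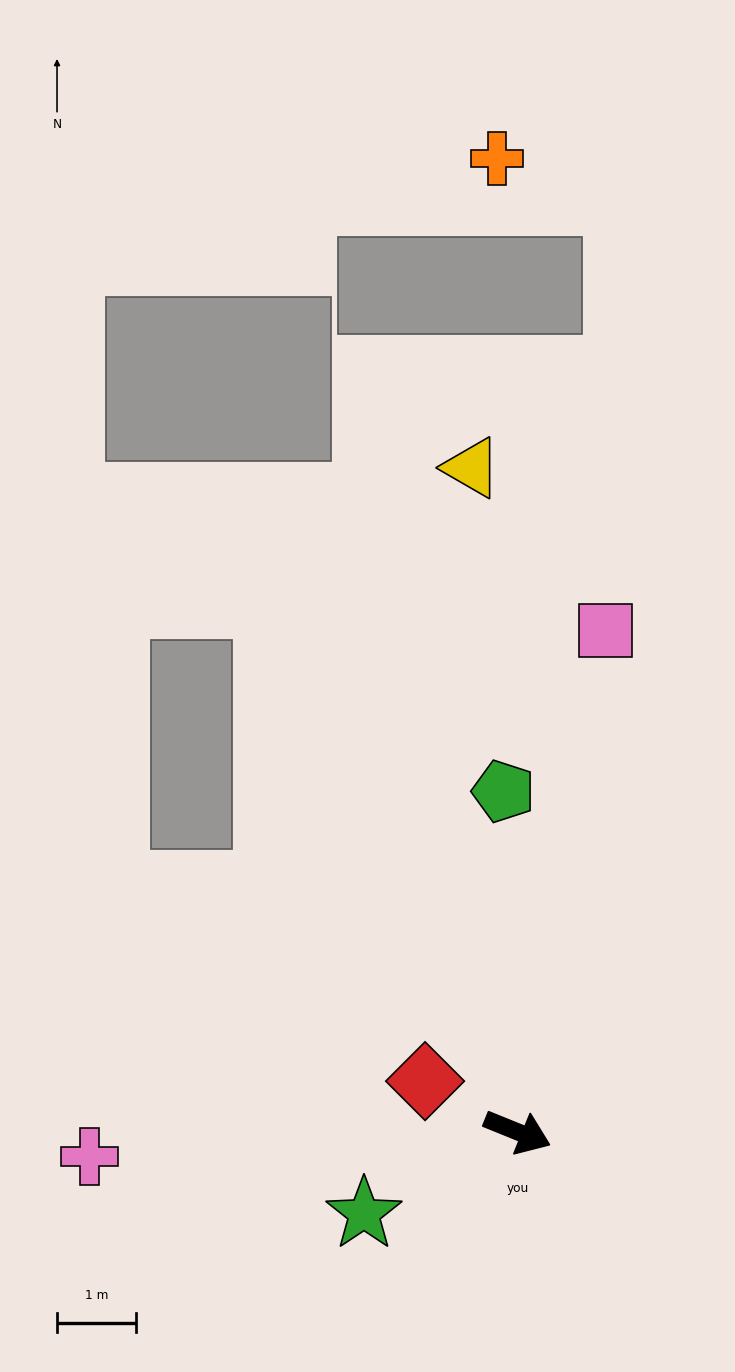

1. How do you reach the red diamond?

turn left 173°, forward 1.3 m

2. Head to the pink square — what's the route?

turn left 102°, forward 6.5 m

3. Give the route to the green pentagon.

turn left 114°, forward 4.3 m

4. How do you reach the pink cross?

turn right 155°, forward 5.4 m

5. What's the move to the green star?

turn right 130°, forward 2.2 m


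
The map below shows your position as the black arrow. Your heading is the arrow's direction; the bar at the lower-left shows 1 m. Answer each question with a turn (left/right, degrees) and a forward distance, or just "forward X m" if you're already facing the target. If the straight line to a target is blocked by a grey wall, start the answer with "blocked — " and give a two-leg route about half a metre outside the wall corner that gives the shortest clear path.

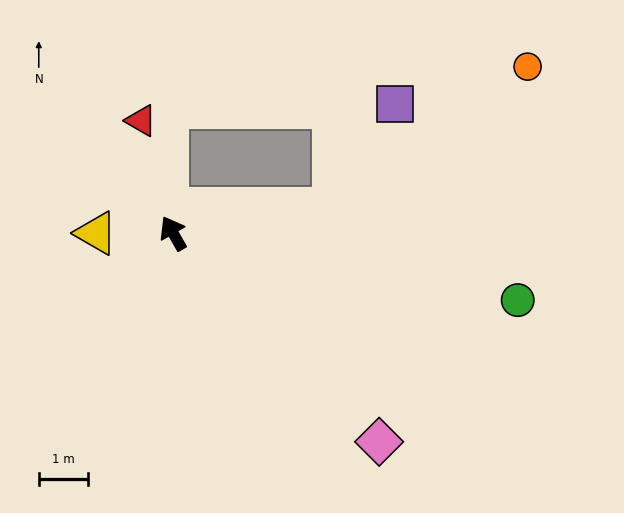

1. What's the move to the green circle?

turn right 131°, forward 7.2 m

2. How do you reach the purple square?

blocked — turn right 111°, forward 3.3 m, then turn left 51°, forward 2.5 m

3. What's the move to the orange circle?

blocked — turn right 111°, forward 3.3 m, then turn left 27°, forward 4.9 m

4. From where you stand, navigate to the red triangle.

turn right 14°, forward 2.4 m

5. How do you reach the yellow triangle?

turn left 60°, forward 1.6 m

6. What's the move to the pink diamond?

turn right 165°, forward 6.0 m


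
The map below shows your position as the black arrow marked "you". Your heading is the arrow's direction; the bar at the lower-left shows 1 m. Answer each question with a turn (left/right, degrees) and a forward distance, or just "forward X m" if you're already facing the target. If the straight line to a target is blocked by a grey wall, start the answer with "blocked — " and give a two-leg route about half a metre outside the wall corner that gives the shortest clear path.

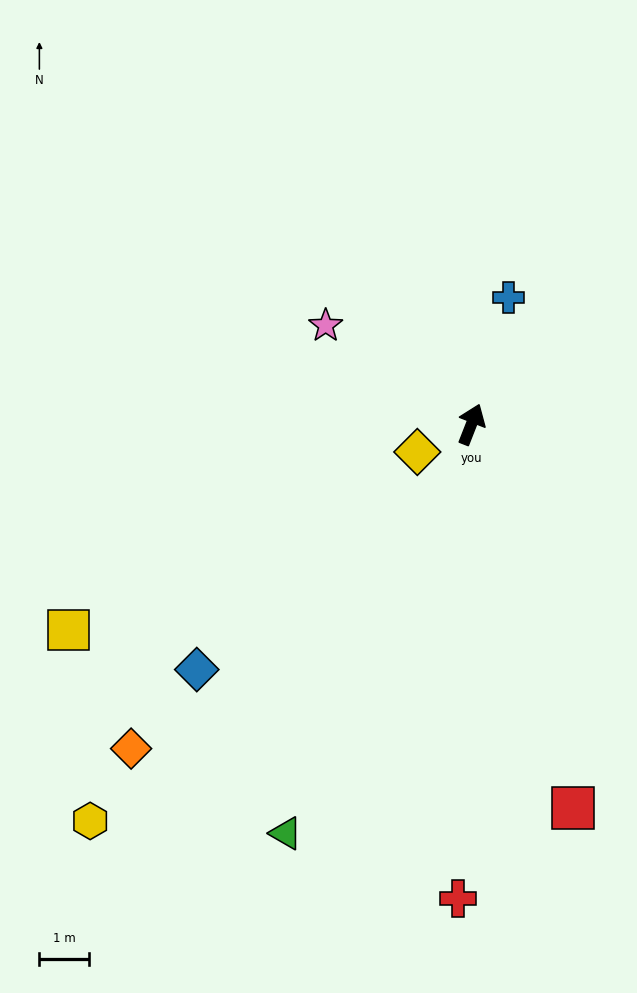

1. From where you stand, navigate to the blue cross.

turn left 5°, forward 2.6 m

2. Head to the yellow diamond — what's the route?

turn left 139°, forward 1.2 m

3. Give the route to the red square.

turn right 144°, forward 7.9 m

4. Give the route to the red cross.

turn right 160°, forward 9.5 m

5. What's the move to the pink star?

turn left 77°, forward 3.5 m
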